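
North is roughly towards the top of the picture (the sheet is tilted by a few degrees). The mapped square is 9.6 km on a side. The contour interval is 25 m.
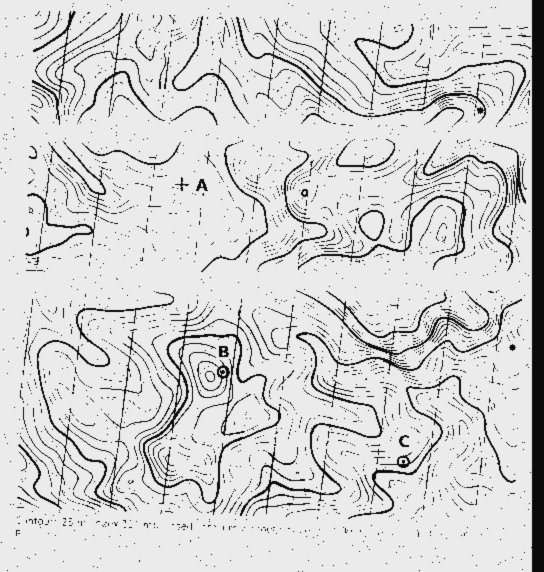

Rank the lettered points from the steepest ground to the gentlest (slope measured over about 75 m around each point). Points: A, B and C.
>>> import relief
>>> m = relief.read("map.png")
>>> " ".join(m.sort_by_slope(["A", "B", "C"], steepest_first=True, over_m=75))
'B C A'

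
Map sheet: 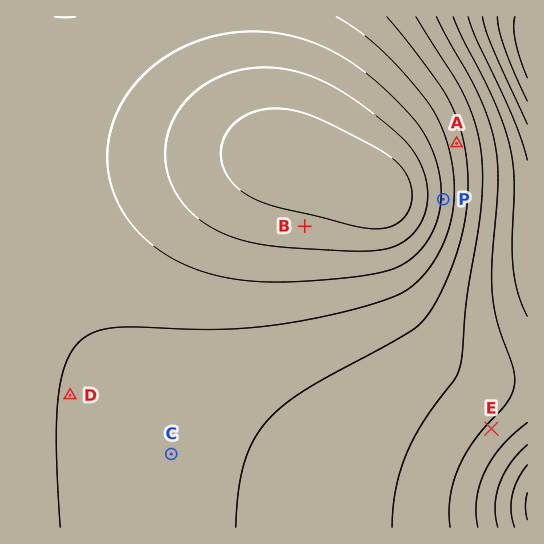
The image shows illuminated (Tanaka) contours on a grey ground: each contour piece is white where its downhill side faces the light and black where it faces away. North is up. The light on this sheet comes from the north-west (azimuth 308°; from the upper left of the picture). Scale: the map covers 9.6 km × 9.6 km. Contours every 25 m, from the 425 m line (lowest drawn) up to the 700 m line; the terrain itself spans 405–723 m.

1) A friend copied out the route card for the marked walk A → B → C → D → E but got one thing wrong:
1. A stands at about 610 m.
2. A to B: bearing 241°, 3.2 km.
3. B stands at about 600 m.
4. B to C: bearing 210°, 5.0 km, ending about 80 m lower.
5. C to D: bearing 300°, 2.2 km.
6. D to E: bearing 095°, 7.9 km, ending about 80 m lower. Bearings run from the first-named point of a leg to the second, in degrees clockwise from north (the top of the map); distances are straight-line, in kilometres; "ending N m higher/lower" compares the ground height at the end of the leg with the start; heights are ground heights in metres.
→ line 3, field height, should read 690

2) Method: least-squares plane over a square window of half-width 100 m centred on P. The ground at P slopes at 6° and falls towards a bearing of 94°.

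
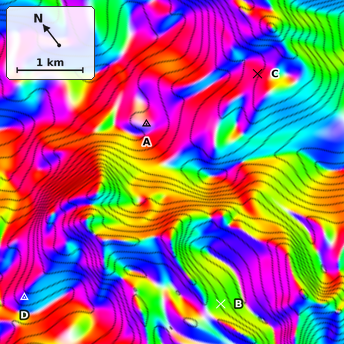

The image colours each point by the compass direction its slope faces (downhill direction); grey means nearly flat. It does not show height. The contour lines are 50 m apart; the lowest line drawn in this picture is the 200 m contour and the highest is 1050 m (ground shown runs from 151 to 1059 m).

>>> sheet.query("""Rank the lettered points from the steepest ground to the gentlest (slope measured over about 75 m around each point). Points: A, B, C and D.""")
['B', 'D', 'C', 'A']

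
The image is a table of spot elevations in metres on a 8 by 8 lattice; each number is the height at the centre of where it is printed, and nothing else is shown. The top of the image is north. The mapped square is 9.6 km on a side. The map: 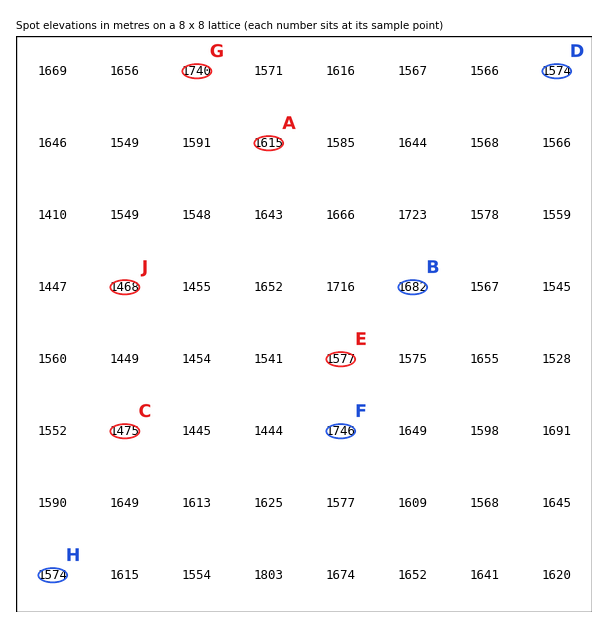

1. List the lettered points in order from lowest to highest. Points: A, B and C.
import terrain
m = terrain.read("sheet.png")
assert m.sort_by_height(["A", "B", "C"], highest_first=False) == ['C', 'A', 'B']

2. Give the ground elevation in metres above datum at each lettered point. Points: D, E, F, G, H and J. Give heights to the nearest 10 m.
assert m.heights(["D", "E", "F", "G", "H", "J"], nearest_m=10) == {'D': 1570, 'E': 1580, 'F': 1750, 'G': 1740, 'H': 1570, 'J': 1470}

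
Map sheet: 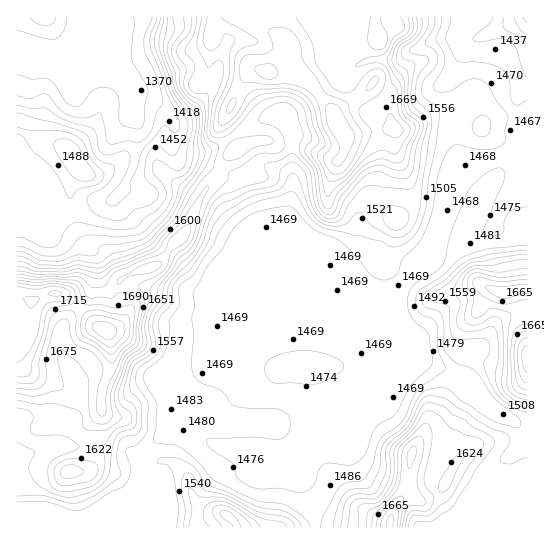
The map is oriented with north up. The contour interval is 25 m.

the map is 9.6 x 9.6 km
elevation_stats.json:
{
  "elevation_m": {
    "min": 1365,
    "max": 1790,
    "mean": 1535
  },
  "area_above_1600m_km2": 24.4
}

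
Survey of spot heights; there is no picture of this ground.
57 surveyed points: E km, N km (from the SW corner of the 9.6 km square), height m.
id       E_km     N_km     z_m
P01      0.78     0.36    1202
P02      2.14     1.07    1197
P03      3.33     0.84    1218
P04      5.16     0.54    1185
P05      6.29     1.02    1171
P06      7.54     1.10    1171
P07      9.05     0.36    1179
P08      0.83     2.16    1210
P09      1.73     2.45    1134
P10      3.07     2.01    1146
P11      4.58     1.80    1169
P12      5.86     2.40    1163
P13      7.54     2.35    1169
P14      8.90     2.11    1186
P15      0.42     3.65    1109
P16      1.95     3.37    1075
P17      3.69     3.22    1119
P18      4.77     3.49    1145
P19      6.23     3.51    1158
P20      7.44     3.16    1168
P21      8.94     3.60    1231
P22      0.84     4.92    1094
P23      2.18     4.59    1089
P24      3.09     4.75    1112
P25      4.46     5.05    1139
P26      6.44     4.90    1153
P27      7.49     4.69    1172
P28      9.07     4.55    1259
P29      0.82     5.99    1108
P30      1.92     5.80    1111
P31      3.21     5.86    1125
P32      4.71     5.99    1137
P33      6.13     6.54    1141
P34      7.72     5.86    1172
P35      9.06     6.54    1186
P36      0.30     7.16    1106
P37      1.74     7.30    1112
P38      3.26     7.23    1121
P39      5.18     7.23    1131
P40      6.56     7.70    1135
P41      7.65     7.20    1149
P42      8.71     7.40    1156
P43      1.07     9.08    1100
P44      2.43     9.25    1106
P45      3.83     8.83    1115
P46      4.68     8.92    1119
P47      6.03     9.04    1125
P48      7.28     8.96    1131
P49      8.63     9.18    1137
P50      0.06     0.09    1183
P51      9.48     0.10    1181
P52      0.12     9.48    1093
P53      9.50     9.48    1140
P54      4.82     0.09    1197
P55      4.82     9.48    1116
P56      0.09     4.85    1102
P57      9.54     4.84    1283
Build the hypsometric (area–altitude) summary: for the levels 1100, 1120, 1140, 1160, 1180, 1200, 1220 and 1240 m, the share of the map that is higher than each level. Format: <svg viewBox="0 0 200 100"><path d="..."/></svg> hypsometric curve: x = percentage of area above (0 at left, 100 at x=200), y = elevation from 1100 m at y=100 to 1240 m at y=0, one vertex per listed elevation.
<svg viewBox="0 0 200 100"><path d="M185 100l-38-14-40-15-32-14-40-14-15-14-8-15-6-14"/></svg>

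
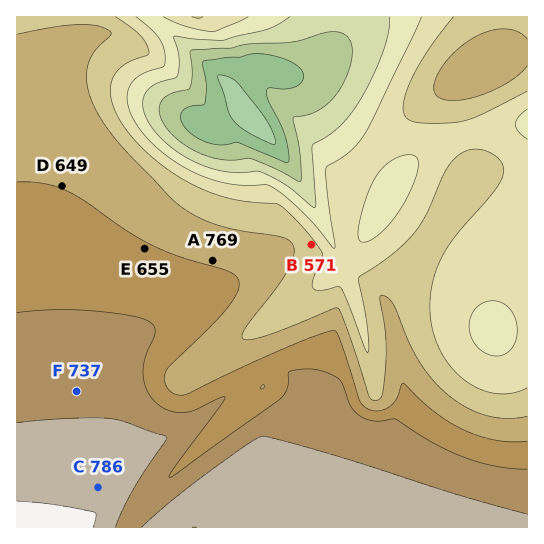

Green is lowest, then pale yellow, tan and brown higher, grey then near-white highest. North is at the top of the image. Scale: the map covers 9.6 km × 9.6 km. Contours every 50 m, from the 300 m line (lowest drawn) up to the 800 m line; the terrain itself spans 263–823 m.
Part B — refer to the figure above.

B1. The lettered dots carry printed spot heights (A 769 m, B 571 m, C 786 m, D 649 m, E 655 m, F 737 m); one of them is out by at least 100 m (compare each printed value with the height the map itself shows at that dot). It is A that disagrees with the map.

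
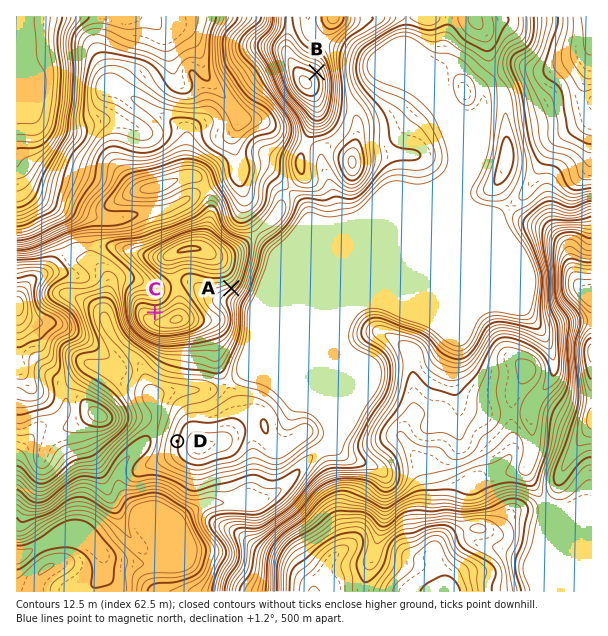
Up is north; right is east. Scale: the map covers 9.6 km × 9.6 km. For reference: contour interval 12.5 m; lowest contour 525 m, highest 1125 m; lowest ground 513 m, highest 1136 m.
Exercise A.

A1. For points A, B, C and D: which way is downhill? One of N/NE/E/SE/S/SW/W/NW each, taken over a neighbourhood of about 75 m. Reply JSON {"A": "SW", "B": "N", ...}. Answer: {"A": "SE", "B": "NE", "C": "N", "D": "W"}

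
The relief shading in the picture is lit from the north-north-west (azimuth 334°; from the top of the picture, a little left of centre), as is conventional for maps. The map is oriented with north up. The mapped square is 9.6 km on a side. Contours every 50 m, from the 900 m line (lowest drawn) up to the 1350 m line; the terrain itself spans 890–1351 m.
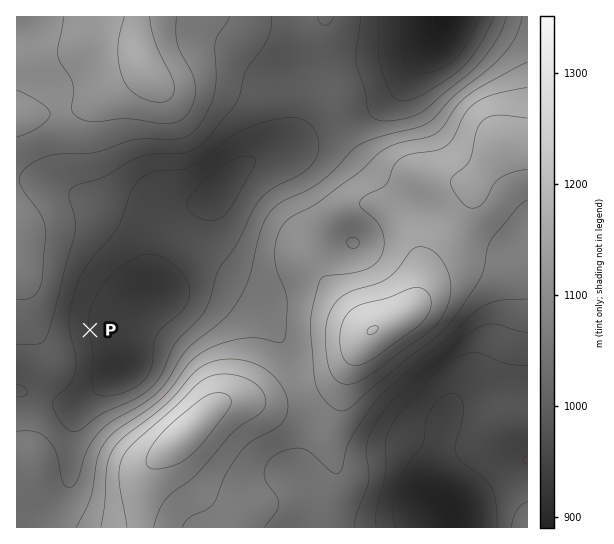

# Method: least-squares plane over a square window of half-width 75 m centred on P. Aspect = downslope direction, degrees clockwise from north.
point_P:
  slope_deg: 5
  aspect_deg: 82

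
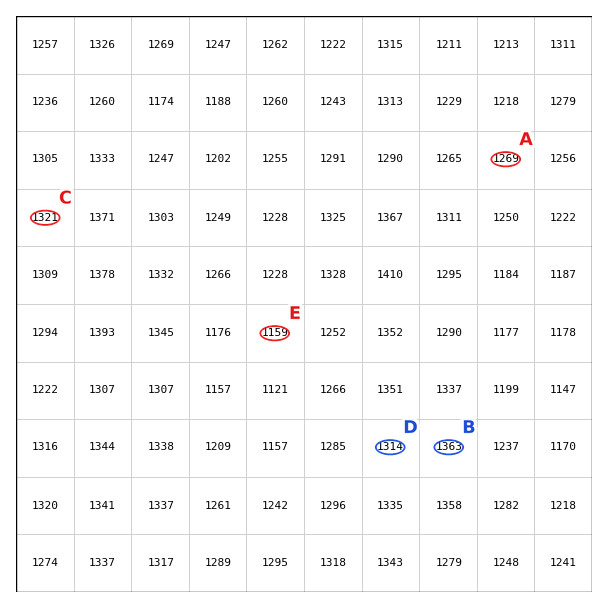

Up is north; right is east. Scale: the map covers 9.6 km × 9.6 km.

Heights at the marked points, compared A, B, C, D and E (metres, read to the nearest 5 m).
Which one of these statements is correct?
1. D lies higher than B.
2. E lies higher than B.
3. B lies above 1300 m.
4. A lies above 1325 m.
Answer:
3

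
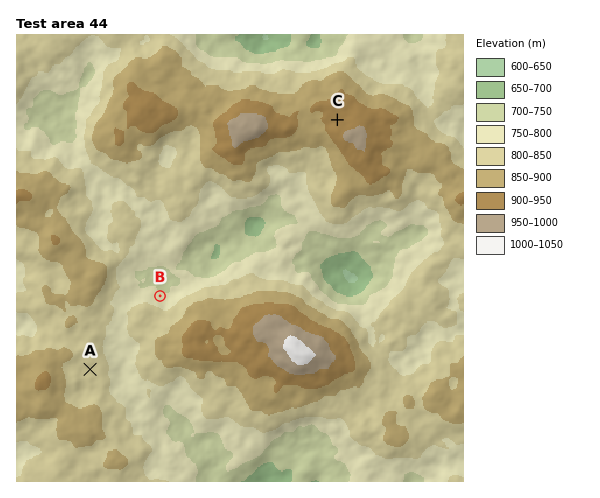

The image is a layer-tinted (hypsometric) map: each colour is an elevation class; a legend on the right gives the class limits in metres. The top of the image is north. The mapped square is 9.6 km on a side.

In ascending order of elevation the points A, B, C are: B A C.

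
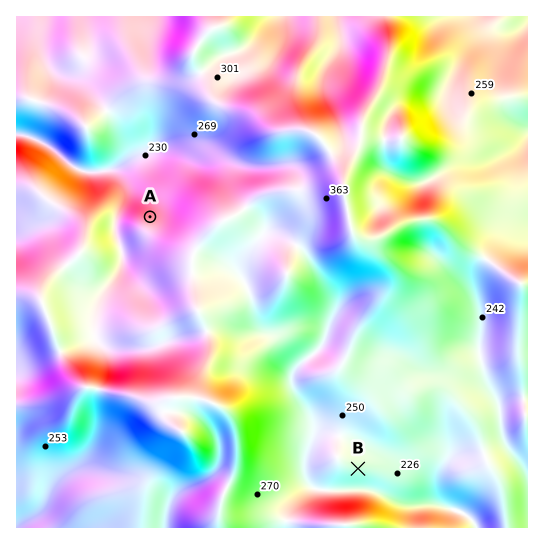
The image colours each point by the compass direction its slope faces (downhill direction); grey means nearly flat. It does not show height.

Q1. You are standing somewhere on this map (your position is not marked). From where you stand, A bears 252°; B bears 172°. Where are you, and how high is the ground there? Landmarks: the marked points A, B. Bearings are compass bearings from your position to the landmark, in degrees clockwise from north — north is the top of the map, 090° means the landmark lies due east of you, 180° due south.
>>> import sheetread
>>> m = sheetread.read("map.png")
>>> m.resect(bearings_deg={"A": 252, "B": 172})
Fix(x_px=315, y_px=163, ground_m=355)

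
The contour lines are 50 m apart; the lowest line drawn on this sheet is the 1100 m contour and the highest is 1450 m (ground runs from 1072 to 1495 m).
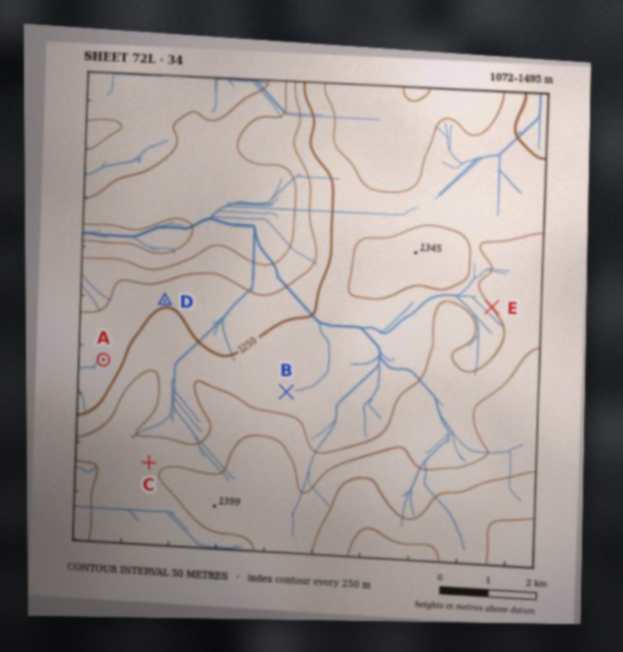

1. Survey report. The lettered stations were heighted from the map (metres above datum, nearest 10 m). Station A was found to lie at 1220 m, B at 1280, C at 1330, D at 1240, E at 1300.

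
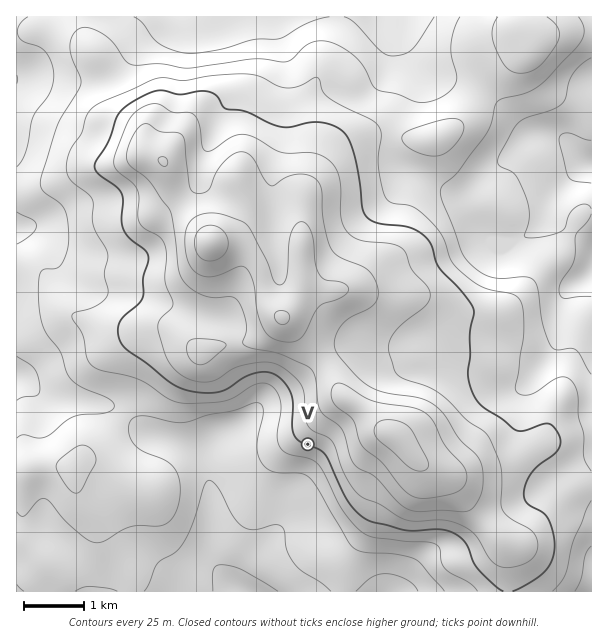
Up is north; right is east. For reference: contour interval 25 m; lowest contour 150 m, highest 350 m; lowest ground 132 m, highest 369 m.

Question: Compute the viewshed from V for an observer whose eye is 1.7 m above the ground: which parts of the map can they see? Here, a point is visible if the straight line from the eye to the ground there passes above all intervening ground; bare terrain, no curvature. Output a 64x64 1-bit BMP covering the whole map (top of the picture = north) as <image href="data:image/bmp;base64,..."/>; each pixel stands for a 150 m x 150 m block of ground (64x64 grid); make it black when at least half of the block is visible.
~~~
<image width="64" height="64" href="data:image/bmp;base64,Qk0+AgAAAAAAAD4AAAAoAAAAQAAAAEAAAAABAAEAAAAAAAACAAATCwAAEwsAAAIAAAAAAAAA////AAAAAAAOB/8B+AAAAA4P/gP4AAAAHD/+H/gAAAA4f/5/+AAAACB////8AAAAAH////wAAAAAcP///AAAAADA///4AAAAAMD///gAAAABgf//+AAAAAHD///4AAAAA8////gAAAAD////+AAAAAP////4AAAAA/////gAAAAB///n/AAAAAH//gH+AAAAAf/8AB4AAAAB//gADAAAAAH/+AAIAAAAAf/4AAAAAAAB+HwAAAAAAAHwPgAAAAAAAOAeAAAAAAAA4A4AAAAAAAAADgAAAAAAAAAGAAAAAAAAAAAAAAAAAAAAAAAAAAAAAAAAAAAAAAAAAAAAAAAAAAAAAAAAAAAAAAAAAAAAAAAAAAAAAAAAAAAAAAAAAAAAAAAAAAAAAAAAAAAAAAAAAAAAAAAAAAAAAAAAAAAAAAAAAAAAAAAAAAAAAAAAAAAAAAAAAAAAAAAAAAAAAAAAAAAAAAAAAAAAAAAAAAAAAAAAAAAAAAAAAAAAAAAAAAAAAAAAAAAAAAAAAAAAAAAAAAAAAAAAAAAAAAAAAAAAAAAAAAAAAAAAAAAAAAAAAAAAAAAAAAAAAAAAAAAAAAAAAAAAAAAAAAAAAAAAAAAAAAAAAAAAAAAAAAAAAAAAAAAAAAAAAAAAAAAAAAAAAAAAAAAAAAAAAAAAAAAAAAAAAAAAAAAAAAAAAA=="/>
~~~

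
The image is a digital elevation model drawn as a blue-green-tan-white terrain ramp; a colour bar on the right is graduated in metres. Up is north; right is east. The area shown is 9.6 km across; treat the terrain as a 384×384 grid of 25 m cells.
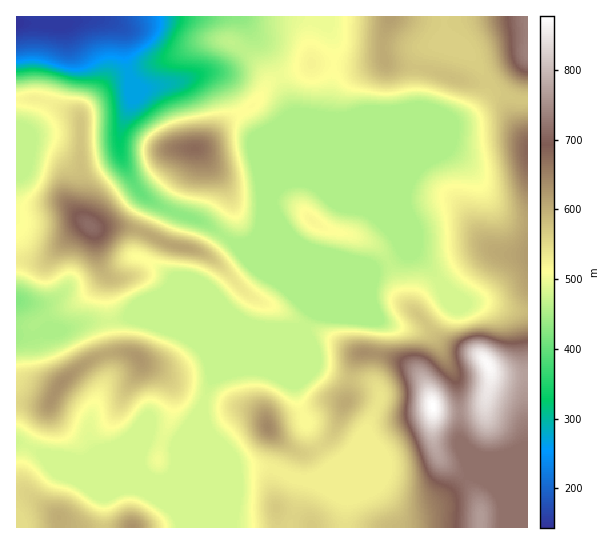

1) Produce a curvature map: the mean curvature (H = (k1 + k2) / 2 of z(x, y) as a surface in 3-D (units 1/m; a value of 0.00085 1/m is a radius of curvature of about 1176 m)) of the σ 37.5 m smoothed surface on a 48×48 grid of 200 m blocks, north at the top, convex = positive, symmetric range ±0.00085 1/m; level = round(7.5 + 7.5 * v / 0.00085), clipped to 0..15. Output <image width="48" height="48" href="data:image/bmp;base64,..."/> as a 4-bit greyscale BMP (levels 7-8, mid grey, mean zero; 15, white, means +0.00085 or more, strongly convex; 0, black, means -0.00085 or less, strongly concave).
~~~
<image width="48" height="48" href="data:image/bmp;base64,Qk32BAAAAAAAAHYAAAAoAAAAMAAAADAAAAABAAQAAAAAAIAEAAATCwAAEwsAABAAAAAAAAAAAAAAABEREQAiIiIAMzMzAERERABVVVUAZmZmAHd3dwCIiIgAmZmZAKqqqgC7u7sAzMzMAN3d3QDu7u4A////AHV6mbub/9p2d3dmaZZ5mHiaqXZ4dp2Ed2acy6dI3IRHd3dme7iJmHd4h3eHZq6Vd3mrymEUlhV3d3dli7iIdmZmZniHVZ2Gd5qXhSZ1NHd4d3h0ipd2Z3d2VmiHVphXd7pyNXd3d3Z3d3h1mXZmd3d3ZVaZeHZ3d7lFd3d3d3pnd3dlh1VnV3d3dDWtyHd3d5ZXdnd3d5xnd3dVZVerhWd3dCXPtHd3d3VFaIZnd2pXd3ZGiJuqqWZ3UybtVFRlV0V4l2iGV2l2d2Vnv+lEi5R2ZEjrMUu5dUiqlleqVWild1h3z9UjWrZFeHntUWzJdXrdhUWMk0aYRmmIv7ZVSMlUWKv/kn24ZInehUR8tCWJZHu5vrZpmc2VI3v/gY63dWadplRax0erhGqpu4RJy7ylEDr/YH7IZXaN6mRHu4irlUVnhiRDeZhjEmz8MEvZdKmr7qYzjLmZlXZURHd1FZhSJ8/nADr7hpdnnvx2jMqplHd3d3d3JayonP/UBK/7hmQzSM/u79uoVXh3d3d3Js//3cyBLP/4d3ZkM1eszJZDV3h3h3d2Wt7rhlQ0fP+VaYh3VEM0QxJXd3d3d3d3q5ZBAAOKdGhCV5mHdlVUNXd3d3d1RWiXQhEkBHvYMBRFVWd4mXZ3R3eIh3c3vNxWd3d2S+6lJCNGZURVaZiHQld4d3KM3LNniHh0rLqEZkRGiTaGI4q8qFV3dybepiZ3d4d0mYh1ZmZninnaMWvN7shFMEz5E3eHeHh2aHh2Z3iIiKrLU3uVaGMhJu+gZ3h4d3d1eGdmeJqZiJeclouSABas7/sVd4d3dkRGl2VniJqpiGV7t4y2E6///4I3d3dzNYq7pXdneKqYiGVYqc7ajf+5hAJnZ3Y6zMy5V3dXeKqXeGVFnO3N3tgxACerR3Oty6qUZ3Vneal2aHZWvcq7hjAAE2nKN1jMpTRXd3WIiZhlaYic65m5MAA1ZnrKN2rLVHd3eGeYiYZVenZ8x2m4ICeaqIm5J2aGV3d3d3eamXZVe1NalXumAnmruqu3J3dnd3d3d3WamHZVjHRal7phBbqImrylN3d3d4eIiHdYh3ZWnHVpmeowCO2pqruCV4d3d4eIeHd1V2ZXrHVoevkwG//t3cphd3h3d3eHh4h3ZXZorHZWWvkgO+/t3tpRZ3iHd3d4eIeHdXd4vGVWa/pAN4q6q7p1NXd3d3d3h4d3dWZ4q1Z4jPxiI1eIh5mal1d3dmd3d3d3Y0V5l6qarv10IkZ3Z4mbyXVVZnUzM0VCJFaJdO/tzOuFNTREV4h5unZ4h4h3h1NGeZmXVL7tlniWVlQiJGZXqoeJh4mZuoibzbl1V2mXQjaYV4dkMjM2mYial3iay6q8uYdVnUZTIleZerupZDRomHial2eKyoiId3ZWz1ZmVXiYeaq7qZqpdmeZh2aKp2Z3d3VHzXd3ZniHVWeavN24ZmeJhmV6p2Z3d2VGqmZVVmZlQzR5qqqXd3iIdmZ6qHd3d2ZomWZmZmZmd2VVVEVVeIiHdmZpuph3d3eJmg=="/>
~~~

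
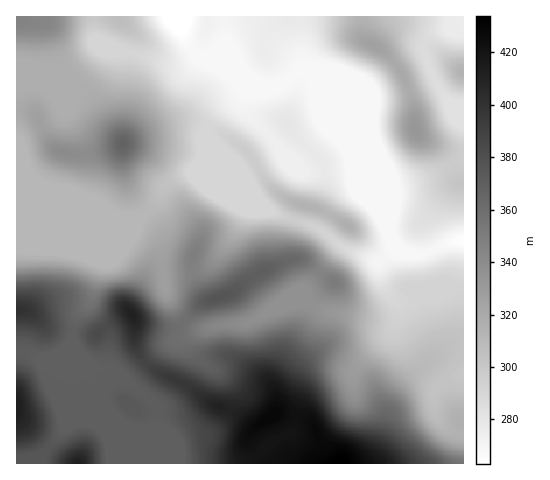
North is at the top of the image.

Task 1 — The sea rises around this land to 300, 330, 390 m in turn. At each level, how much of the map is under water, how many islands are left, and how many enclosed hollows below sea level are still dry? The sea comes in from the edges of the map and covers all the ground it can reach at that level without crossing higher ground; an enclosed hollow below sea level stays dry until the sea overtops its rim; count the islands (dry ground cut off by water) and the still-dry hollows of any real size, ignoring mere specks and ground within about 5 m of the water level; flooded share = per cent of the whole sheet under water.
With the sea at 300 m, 32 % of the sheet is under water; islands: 1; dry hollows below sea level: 0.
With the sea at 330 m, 59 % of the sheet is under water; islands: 1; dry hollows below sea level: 0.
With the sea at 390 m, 91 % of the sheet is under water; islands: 1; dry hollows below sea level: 0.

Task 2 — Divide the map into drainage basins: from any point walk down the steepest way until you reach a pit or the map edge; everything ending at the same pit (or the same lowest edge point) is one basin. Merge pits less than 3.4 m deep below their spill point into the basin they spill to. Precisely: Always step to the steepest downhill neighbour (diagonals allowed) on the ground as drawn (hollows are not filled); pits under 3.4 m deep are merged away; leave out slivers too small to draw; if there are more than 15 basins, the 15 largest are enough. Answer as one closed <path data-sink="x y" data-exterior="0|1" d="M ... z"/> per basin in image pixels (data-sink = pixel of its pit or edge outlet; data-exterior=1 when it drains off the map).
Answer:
<path data-sink="187 17" data-exterior="1" d="M362 16l-346 1 1 447 447-1 0-117-12 0-12 5 11-10 6-11 0-29-3-10-10-12-1-10-19-41 0-8 5-7 13-17 17-14-15-28-27-20-2-4-1-26-7-21-15-24-11-10-17-10z"/><path data-sink="463 104" data-exterior="1" d="M406 32l-8 0-7 4-13 11 14 12 15 24 7 21 1 26 5 7 8 5 26 10 9 2 1-81-27-23z"/><path data-sink="463 17" data-exterior="1" d="M463 16l-100 0-1 19 5 7 12 4 19-14 12 2 27 16 26 22z"/><path data-sink="463 241" data-exterior="1" d="M463 183l-4 0-8 5-27 32 0 8 19 41 1 10 10 12 3 10 0 29-6 11-10 10 11-5 12-2z"/>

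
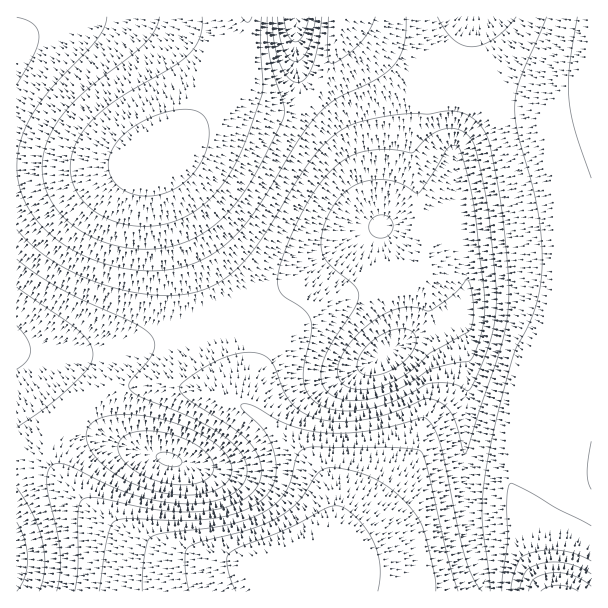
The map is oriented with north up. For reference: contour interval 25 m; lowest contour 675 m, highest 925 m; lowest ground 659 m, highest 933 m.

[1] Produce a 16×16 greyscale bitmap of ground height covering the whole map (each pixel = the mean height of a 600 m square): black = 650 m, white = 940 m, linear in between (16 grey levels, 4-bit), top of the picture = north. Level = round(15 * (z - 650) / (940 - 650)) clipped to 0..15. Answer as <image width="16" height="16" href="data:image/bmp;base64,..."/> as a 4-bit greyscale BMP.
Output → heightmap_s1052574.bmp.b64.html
<image width="16" height="16" href="data:image/bmp;base64,Qk32AAAAAAAAAHYAAAAoAAAAEAAAABAAAAABAAQAAAAAAIAAAAATCwAAEwsAABAAAAAAAAAAAAAAABEREQAiIiIAMzMzAERERABVVVUAZmZmAHd3dwCIiIgAmZmZAKqqqgC7u7sAzMzMAN3d3QDu7u4A////ADaJq83cuonNNomavMy6iapGZlV6u7l5mVVCI2iqqXmZRDM1eIeIeJk0VWd2Q0ZomTNFZnZCE0eJNFVmZlMiNolWZ3ZlRDM2iGiZmHVDMzaIiau6hkMzNomavMuXVERHiYq8y6h2VVeJiavLuYd3d4l4mru4iId3iWeJq7aJh2eJ"/>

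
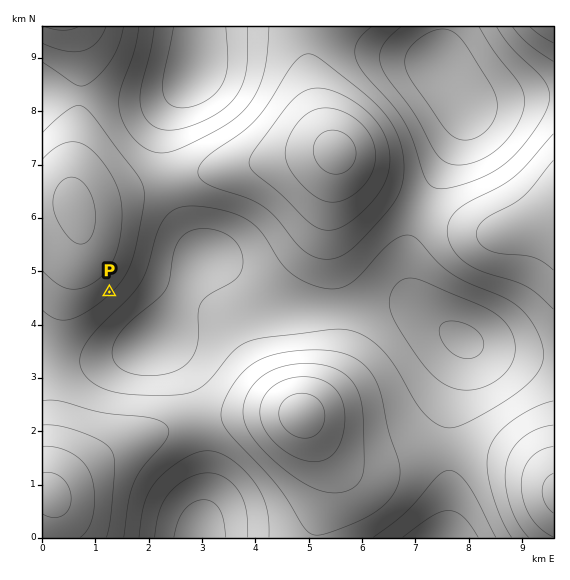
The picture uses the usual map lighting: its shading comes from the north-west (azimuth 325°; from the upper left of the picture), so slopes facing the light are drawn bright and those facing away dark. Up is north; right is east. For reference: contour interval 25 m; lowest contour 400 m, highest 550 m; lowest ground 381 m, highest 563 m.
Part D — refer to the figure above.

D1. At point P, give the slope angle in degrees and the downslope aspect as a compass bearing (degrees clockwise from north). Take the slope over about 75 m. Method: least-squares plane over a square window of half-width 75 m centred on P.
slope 5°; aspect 136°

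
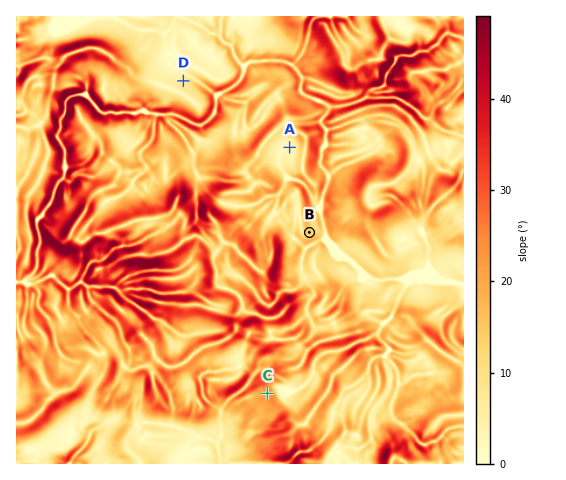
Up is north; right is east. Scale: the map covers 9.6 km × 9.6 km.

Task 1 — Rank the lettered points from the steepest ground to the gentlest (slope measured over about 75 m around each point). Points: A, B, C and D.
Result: C B D A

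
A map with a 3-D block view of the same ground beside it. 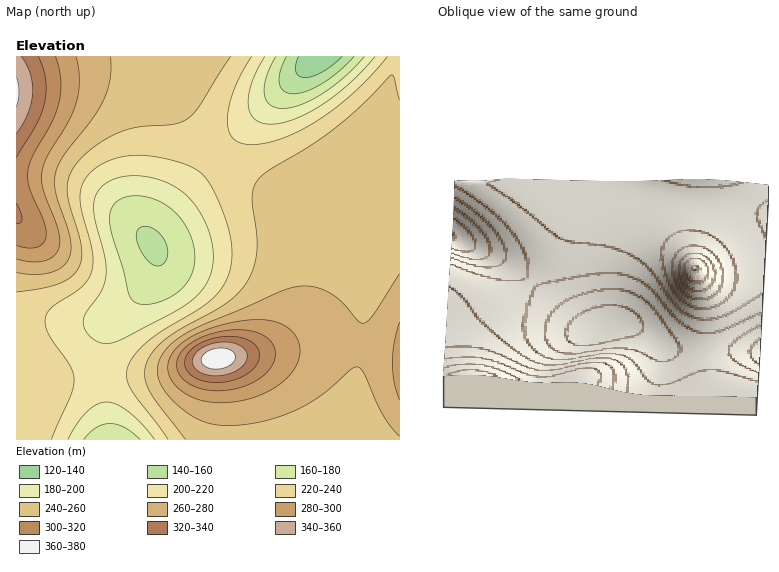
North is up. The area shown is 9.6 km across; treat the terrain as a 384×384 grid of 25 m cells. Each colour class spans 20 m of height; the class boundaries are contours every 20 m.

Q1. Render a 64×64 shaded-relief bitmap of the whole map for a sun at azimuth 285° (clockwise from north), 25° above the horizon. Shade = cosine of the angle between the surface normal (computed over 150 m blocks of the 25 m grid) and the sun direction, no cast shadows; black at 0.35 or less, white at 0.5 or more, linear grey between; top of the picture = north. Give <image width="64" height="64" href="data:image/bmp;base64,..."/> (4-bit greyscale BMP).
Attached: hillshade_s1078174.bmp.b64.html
<image width="64" height="64" href="data:image/bmp;base64,Qk12CAAAAAAAAHYAAAAoAAAAQAAAAEAAAAABAAQAAAAAAAAIAAATCwAAEwsAABAAAAAAAAAAAAAAABEREQAiIiIAMzMzAERERABVVVUAZmZmAHd3dwCIiIgAmZmZAKqqqgC7u7sAzMzMAN3d3QDu7u4A////AHZlVDMiIzRWeImru7u6mYh3d3d3d3d3d3d3d3d3iIiId2VUMzIzRFZ4mau7u6qZiHd3d3d3d3d3d3d3d3eIiJl3ZlRDMzNEVniZqru6qZiHd3d3dmZmd3d3d3d3d4iJmXdmVUQzNEVWeJmqu7qpmId3d2ZmZmZmZnd3d3d4iImZd2ZlRERERWZ4maq7qqmYh3dmZmZmZmZmZnd3d3iImZp3dmVURERVZ3iaqruqqYh3dmZmZmZmZmZmZ3d3eIiZqnd2ZVVERVZniJqru6qpmHdmZlVVVVZmZmZmd3d4iZqqd3ZmVVVVVmeJmqu7uqmYd2ZVVVVVVVZmZmZnd3iJmqt3dmZlVVVmd4mqu7u7qph3ZURERERVVVZmZmZ3eImau3d3ZmVVVmZ4iaq7zMy7qYdUQzMzNERVVWZmZnd4iZq7d3dmZlVmZ3iZq7zM3cy6l1QyIiIzREVVVmZmd3iJqrt3d2ZmZmZneJqrzN3u7tyoZDERESM0RFVWZmZ3eImqvHd2ZmZmZneImqvN3u///tqFMRARIjNEVVVmZmd4iau8d3ZmZmZmd4iaq83e/////adTEREiM0RVVWZmZ3eJq8x3ZmZmZmZ3iJqrzd7/////ynUyIiM0RFVWZmZnd4mrzHZmZmZmZneImavM3v/////rl1RDNERVVVZmZmd3iarMZmZmZmZmd3iJqrzd7////+25dmVVVVVWZmZmd3eJmrxmZmZmZmZneImau83e////7cqYd2ZmZmZmZmZ3d4iavGZmZmVmZmZ3iJmrvN3u//7ty6mId3ZmZmZmZ3d3iJq8ZmZlVVVmZmd4iZqrzN3u7t3LupmId3d3Zmd3d3eImrtmZlVVVVVmZneImaq8zd3d3cy6qZiHd3d3d3d3d4iaq2ZmVVVVVVVmZ3eJmqu8zd3czLuqmYiHd3d3d3d3eImrZmZVVVVVVVVmZ3iZqrvMzMzMu6qZiIh3d3d3d3d4iapmZVVVVEREVVZmd4maq7zMzMy7qpmYiId3d3d3d3iJmmZmVVREREREVVZniJqru8zMy7uqqZiIh3d3d3d3eIiaZmZVVEQzM0RFVWd4maq7zMzLu6qpmYiId3d3d3d3iJlmZlVEMzMzM0RVZniJqru8zLu7qqmZiIh3d3d3d3eImXZmVUQzIiIzNEVmeImqu7u7u7uqqZmIiId3d3d3d4iJd2ZUQzIiIiM0RVZ3iZqru7u7u6qpmYiIh3d3d3d3eIh3ZVQzIhESIzRFVneJmqu7u7u6qpmZiIiHd3d3d3d4iHdlVDIhEREiNEVmeImaq7u7u7qqmZmIiId3d3d3d3eId2VDMhERESI0RWZ4iZqru7u7uqqZmIiIh3d3d3d3d4h3ZUMhEQARIjRVZ3iJmqq7u7uqqpmYiIiHd3d3d3d3eHdlQyEQABEjNFVneImaqru7uqqpmZiIiId3d3d3d3d3dlQyIQAAESM0Vmd4iZqqqrqqqqmZiIiIh3d3d3d3d3dmVDIRAAESI0RWZ3iJmqqqqqqqmZmIiIiHd3d3d3d3d2ZUMhEAERIzRVZneImZqqqqqqqZmYiIiId3d3d3d3d3VUMiERERIjRFVnd4iZmqqqqqqZmYiIiIh3d3d3d3d3dVQyIRERIjNEVmd3iJmZqqqqqZmZiIiIiHd3d3d3d3d1QzIhEREiM0VWZ3eIiZmZqqmZmZmIiIiId3d3d3d3d3RDIiEREiM0RVZnd4iJmZmZmZmZmYiIiIh3d3d3d3d3dDMiIRIiMzRFVmd3iIiZmZmZmZmZiIiIiId3d3d3d3dzMyIiIiIzRFVWZ3d4iIiZmZmZmZmIiIiIiHd3d3d3d3MyIiIiIzNEVVZnd3iIiIiJmZmZmZiIiIiIh3d3d3d3czIiIiIzNERVZmZ3d4iIiIiIiZmZmZiIiIiIh3d3d3dzIiIiIjM0RVVmZnd3d4iIiIiIiZmZmZiIiIiId3d3d3IiIiIjM0RFVWZmd3d3d3d3iIiImZmZmZiIiIiHd3d3ciIiIiMzREVVZmZ3d3d3d3d3eIiJmZmZmZiIiIiHd3dyIiIiIzNERVVmZnd3d3d3d3d3iImZmZmZmZiIiIh3d3IiIiIjM0RFVWZmd3d3d3ZmZnd4iJmaqqqZmYiIiId3ciIiIiMzRFVWZmZ3d3d2ZmZmZneImZqqqqqZmYiIiHdyISIiIzNEVVZmZnd3d3ZmZmVmZ3iJmqq7qqqZmIiIh3IhEiIjM0RVVmZnd3d3ZmZlVVVWZ4iaq7u7uqqZmIiIgiESIiM0RFVWZmd3d3dmZlVVVVVmeJmru8u7uqmZiIiCIRIiIzREVVZmZ3d3d2ZmVVRERFZniau8zMy7qpmYh3IiIiIjNERVVmZnd3d3ZmZVRERERVZ4mrzMzMy7qpmHYiIiIjM0RFVWZmd3d3d2ZlVEQzM0RWeavM3d3Mu6qZZSIiIiMzREVWZmZ3d3d3ZmVUQzMzM0Vomrzd3d3MuqlkIiIiIzNEVVZmZ3d3d3d2ZlRDMiIjNFeJvN3u7dzLqWMyIiIzNERVVmZnd3d3d3ZmVUMyIhIjRXirze7u7cy6YzMzMzM0RFVWZmd3d3d3d2ZVRDIhERI0V5rN7v/u3ct0MzMzM0RFVWZmZ3d3d3d3ZmVUMiEQESNGebze///t3IZDMzM0REVVZmZnd3d3d3d2ZVQzIRAAEjRom87v//7cqERDM0REVVVmZnd3d3d3d3ZmVUMhEAABI1aKze///+3K"/>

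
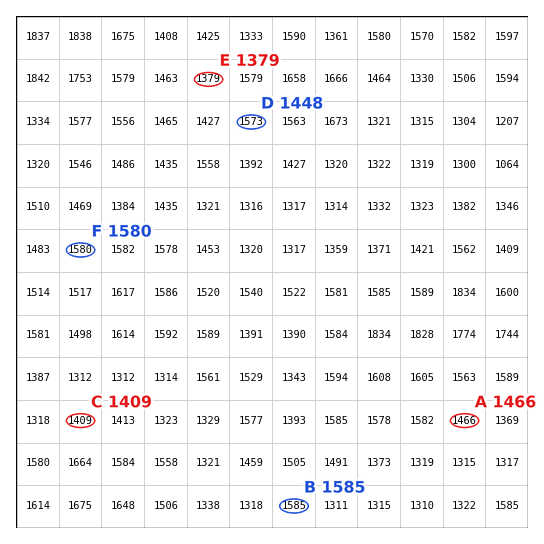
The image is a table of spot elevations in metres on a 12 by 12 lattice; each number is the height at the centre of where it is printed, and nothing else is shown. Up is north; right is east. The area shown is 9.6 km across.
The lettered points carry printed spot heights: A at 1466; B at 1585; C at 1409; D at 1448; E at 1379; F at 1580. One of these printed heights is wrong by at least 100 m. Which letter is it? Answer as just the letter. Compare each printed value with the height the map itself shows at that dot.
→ D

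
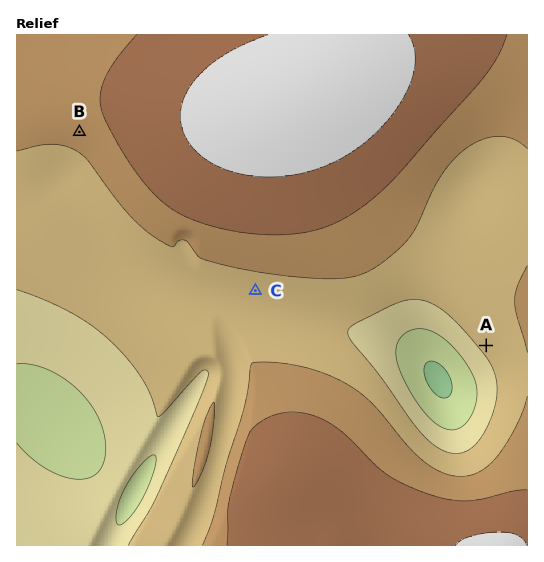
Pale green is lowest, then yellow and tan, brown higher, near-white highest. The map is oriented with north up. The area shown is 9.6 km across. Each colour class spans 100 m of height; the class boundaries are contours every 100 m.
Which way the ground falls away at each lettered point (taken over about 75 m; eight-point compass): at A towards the SW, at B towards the SW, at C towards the S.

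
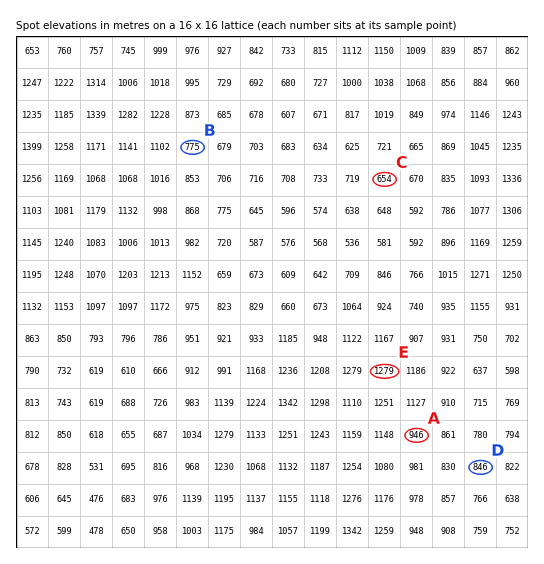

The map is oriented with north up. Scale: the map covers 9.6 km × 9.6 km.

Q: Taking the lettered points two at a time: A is above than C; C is below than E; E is above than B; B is below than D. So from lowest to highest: C B D A E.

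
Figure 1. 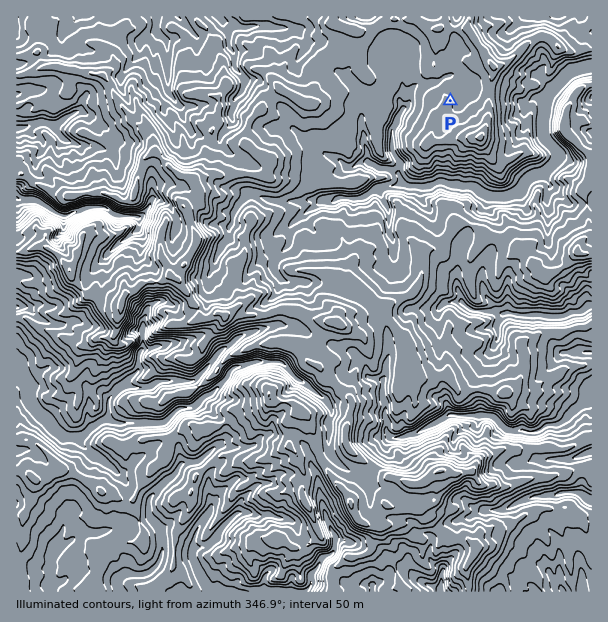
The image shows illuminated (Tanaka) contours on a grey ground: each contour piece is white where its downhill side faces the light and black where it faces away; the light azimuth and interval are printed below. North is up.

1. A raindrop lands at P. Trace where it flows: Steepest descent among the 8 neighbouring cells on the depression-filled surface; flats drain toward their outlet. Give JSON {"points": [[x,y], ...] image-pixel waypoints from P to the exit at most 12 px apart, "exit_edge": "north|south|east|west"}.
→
{"points": [[450, 101], [461, 95], [456, 83], [444, 77], [432, 83], [420, 84], [410, 93], [407, 105], [398, 117], [393, 129], [392, 141], [393, 153], [401, 165], [401, 177], [408, 186], [420, 186], [432, 185], [444, 183], [456, 185], [468, 186], [480, 192], [492, 197], [504, 197], [516, 194], [525, 183], [536, 176], [548, 170], [558, 158], [552, 146], [543, 134], [543, 122], [545, 110], [546, 98], [557, 86], [569, 74], [581, 68], [591, 66]], "exit_edge": "east"}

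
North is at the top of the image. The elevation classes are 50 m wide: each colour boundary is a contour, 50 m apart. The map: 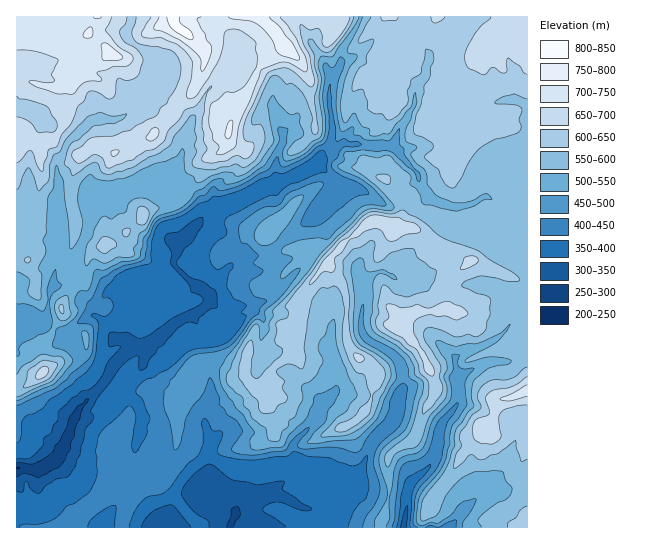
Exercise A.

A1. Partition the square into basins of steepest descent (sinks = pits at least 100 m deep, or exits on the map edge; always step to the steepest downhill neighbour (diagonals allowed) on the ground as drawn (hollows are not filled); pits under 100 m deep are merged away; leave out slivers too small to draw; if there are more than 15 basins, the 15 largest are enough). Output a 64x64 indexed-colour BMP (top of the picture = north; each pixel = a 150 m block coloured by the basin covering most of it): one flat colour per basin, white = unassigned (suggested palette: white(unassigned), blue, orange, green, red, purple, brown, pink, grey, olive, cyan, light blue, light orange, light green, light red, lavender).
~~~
<image width="64" height="64" href="data:image/bmp;base64,Qk12CAAAAAAAAHYAAAAoAAAAQAAAAEAAAAABAAQAAAAAAAAIAAATCwAAEwsAABAAAAAAAAAA////ALR3HwAOf/8ALKAsACgn1gC9Z5QAS1aMAMJ34wB/f38AIr28AM++FwDox64AeLv/AIrfmACWmP8A1bDFABERERERERIiIiIiIiIiIiIiIiIiIiIiMzMzMzMzMzMxERERERERESIiIiIiIiIiIiIiIiIiIiIzMzMzMzMzMzMRERERERERIiIiIiIiIiIiIiIiIiIiIjMzMzMzMzMzMxERERERERESIiIiIiIiIiIiIiIiIiIiMzMzMzMzMzMzEREREREREREiIiIiIiIiIiIiIiIiIiIjMzMzMzMzMzMRERERERERERIiIiIiIiIiIiIiIiIiIiMzMzMzMzMzMxERERERERERERIiIiIiIiIiIiIiIiIiIzMzMzMzMzMzEREREREREREREiIiIiIiIiIiIiIiIiIjMzMzMzMzMzMRERERERERERESIiIiIiIiIiIiIiIiIiMzMzMzMzMzMxEREREREREREREiIiIiIiIiIiIiIiIiIzMzMzMzMzMzERERERERERERESIiIiIiIiIiIiIiIiIREzMzMzMzMzMRERERERERERERIiIiIiIiIiIiIiIiIRERMzMzMzMzMxEREREREREREREiIiIiIiIiIiIiIiIREREzMzMzMzMzERERERERERERESIiIiIiIiIiIiIiIRERERMzMzMzMzMRERERERERERERIiIiIiIiIiIiIiIiEREREzMzMzMzMxEREREREREREREiIiIiIiIiIiIiIiIRERERMzMzMzMzERERERERERERERIiIiIiIiIiIiIiIhEREREzMzMzMzMRERERERERERERESIiIiIRIiIiIiIiIRERETMzMzMzMxERERERERERERERIiIiIREiIiIiIiIhERERMzMzMzMzEREREREREREREREiIiIRESIiIiIiIiEREREzMzMzMzMRERERERERERERERIiEREREiIiIiIiEREREzMzMzMzMxEREREREREREREREREREREREiIiIiERERETMzMzMzMzERERERERERERERERERERERESIiIiERERETMzMzMzMzMRERERERERERERERERERERERIiIiERERETMzMzMzMzMxEREREREREREREREREREREREiIiIRERERMzMzMzMzMzERERERERERERERERERERERESIiIhEREREzMzMzMzMzMREREREREREREREREREREREREiIiERERETMzMzMzMzMxERERERERERERERERERERERESIiIREREREREzMzMzMzERERERERERERERERERERERERIiIhERERERETMzMzMzMREREREREREREREREREREREREiIiERERERERMzMzMzMxERERERERERERERERERERERERIiIRERERERETMzMzMzERERERERERERERERERERERERESIRERERERERMzMzMxERERERERERERERERERERERERERIRERERERERERMzERERERERERERERERERERERERERERERERERERERERERERERERERERERERERERERERERERERERERERERERERERERERERERERERERERERERERERERERERERERERERERERERERERERERERERERERERERERERERERERERERERERERERERERERERERERERERERERERERERERERERERERERERERERERERERERERERERERERERERERERERERERERERERERERERERERERERERERERERERERERERERERERERERERERERERERERERERERERERERERERERERERERERERERERERERERERERERERERERERERERERERERERERERERERERERERERERERERERERERERERERERERERERERERERERERERERERERERERERERERERERERERERERERERERERERERERERERERERERERERERERERERERERERERERERERERERERERERERERERERERERERERERERERERERERERERERERERERERERERERERERERERERERERERERERERERERERERERERERERERERERERERERERERERERERERERERERERERERERERERERERERERERERERERERERERERERERERERERERERERERERERERERERERERERERERERERERERERERERERERERERERERERERERERERERERERERERERERERERERERERERERERERERERERERERERERERERERERERERERERERERERERERERERERERERERERERERERERERERERERERERERERERERERERERERERERERERERERERERERERERERERERERERERERERERERERERERERERERERERERERERERERERERERERERERERERERERERERERERERERERERERERERERERERERERERERERERERERERERERERERERERERERERERERERERERERERERERERERERERERERERERERERERERERERERERERERERERERERERERERERERERERERERERERERERERERERERERERERERERERERERERERERERERERERERERERERERERERERERERERERERERERERERERERERERERERERERERERERERERERERERERERERERERERERERERERERERERERERERERERERERERERERERERERERERERERERERERERERERERERERERERERERERERERERERERERERERERERERERERERERERERER"/>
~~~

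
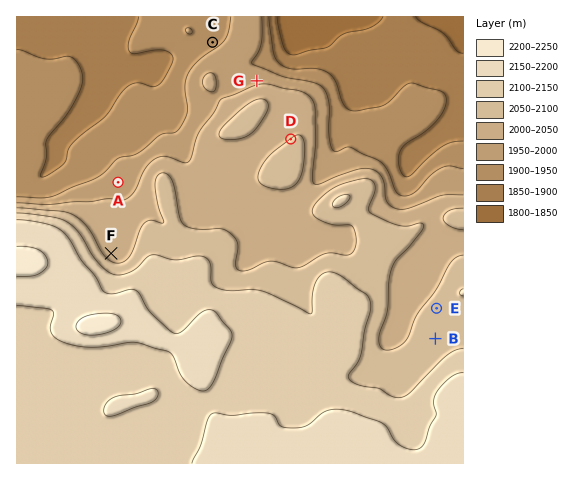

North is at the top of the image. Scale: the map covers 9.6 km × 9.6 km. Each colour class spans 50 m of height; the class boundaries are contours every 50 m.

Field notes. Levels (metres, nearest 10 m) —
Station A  1980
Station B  2070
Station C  1940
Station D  2050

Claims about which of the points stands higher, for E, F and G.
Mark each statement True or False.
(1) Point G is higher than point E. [False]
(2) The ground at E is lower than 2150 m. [True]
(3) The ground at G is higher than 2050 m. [False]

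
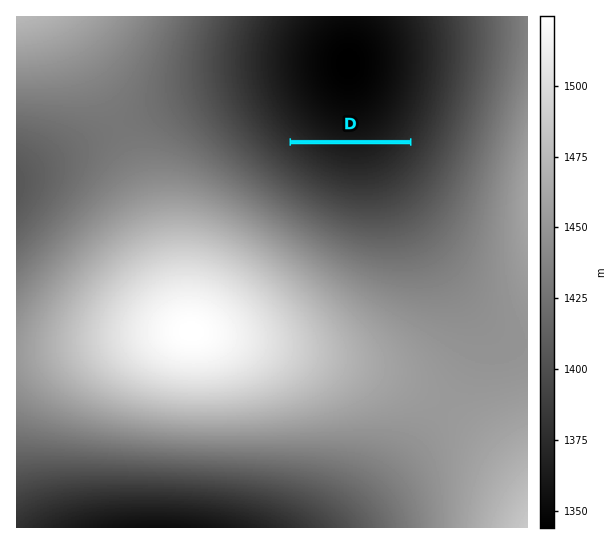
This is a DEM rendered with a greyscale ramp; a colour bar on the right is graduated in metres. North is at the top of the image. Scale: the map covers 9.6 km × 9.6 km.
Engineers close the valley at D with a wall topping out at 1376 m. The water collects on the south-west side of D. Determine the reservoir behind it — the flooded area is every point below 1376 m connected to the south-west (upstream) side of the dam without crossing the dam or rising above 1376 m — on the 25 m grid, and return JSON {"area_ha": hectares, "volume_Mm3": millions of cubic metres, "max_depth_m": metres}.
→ {"area_ha": 80.4, "volume_Mm3": 4.68, "max_depth_m": 14}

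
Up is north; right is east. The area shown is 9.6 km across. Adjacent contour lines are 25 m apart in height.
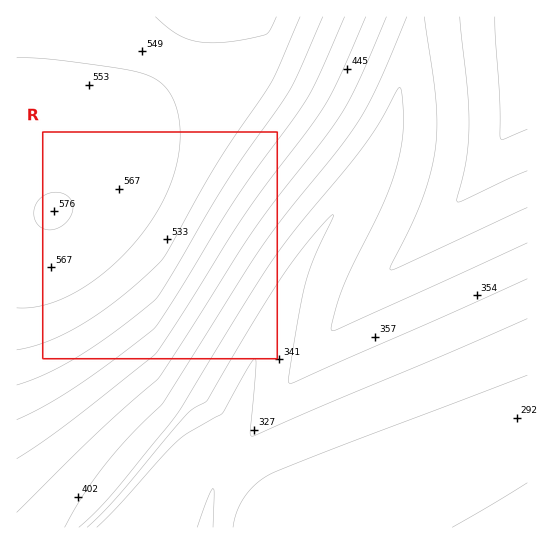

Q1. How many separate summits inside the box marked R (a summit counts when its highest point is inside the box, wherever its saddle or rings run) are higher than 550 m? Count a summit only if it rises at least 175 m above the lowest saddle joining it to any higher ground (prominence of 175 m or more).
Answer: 1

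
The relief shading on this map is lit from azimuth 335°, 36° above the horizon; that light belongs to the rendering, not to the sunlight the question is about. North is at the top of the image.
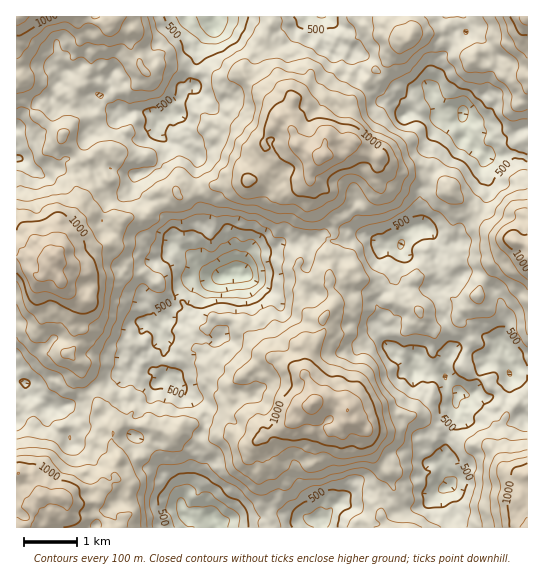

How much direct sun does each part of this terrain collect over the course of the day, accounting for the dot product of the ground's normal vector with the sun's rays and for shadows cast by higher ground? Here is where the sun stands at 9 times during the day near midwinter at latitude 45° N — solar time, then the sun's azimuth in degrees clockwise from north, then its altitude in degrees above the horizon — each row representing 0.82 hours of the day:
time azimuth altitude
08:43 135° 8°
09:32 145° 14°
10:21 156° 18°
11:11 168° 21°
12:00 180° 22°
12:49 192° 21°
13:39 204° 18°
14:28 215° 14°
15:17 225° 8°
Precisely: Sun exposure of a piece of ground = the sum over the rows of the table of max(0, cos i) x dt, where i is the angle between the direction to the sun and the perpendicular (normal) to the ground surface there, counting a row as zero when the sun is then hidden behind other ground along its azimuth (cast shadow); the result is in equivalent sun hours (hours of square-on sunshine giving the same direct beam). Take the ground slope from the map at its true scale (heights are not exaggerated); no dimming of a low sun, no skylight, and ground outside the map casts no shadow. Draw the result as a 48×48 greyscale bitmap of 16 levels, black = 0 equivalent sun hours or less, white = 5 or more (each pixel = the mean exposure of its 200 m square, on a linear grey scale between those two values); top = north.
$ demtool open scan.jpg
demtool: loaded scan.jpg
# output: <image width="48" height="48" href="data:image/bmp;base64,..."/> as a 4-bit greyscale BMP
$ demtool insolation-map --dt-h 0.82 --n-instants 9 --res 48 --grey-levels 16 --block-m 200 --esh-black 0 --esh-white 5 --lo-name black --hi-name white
<image width="48" height="48" href="data:image/bmp;base64,Qk32BAAAAAAAAHYAAAAoAAAAMAAAADAAAAABAAQAAAAAAIAEAAATCwAAEwsAABAAAAAAAAAAAAAAABEREQAiIiIAMzMzAERERABVVVUAZmZmAHd3dwCIiIgAmZmZAKqqqgC7u7sAzMzMAN3d3QDu7u4A////ACeLy5gjd2VCRmdWZlUzNERVUQABIlZ3ZHiYmHZCNUQ1ebzJmHirliA1RTEBNGd3dUWZlkaFZGaHvN3MuqzcuWVlR4YgEkRnZkMiEkV5eIqrjMvM3Ly97LlmeGZzAjRURJUQAAJHQ2asu83tzMrP/+p4uWRnZWaHaCEQABEkNGm9zKm8m6q87v/9ZWdFeGVUIQAAABIkNYu8u6d5uZq5nf/9dGaHeJYwAAAAABNCIme6mZp3u73s79zty4Z6h4cwAAAAESNGRHmJhHdTV87uzMzLqHZ2YwEAABAAM0NEd2Q0dkQkMmq6lJyFRGuUIQARADEAEjYhMhEABERTEEWduGVDRFZUIkMjMzEzRERCIQAAAWVBAUNnmFNDRBAlMyMzNjN6u3MzMxAAJmZUNCEREyEiEQAkM1VzE0eZnNcyIzETZ2WahlViAAASIRAROalTAovMy6l1RFd3ZkQ1d4dUEAADQyE0aYIjRKvM6lZ2ZXd4dFIhWWIAAAABIVVoY0VFaLyFVnh3aFRGZSMkQiJDUhACJGd4ZHp0esukNpqoUkREVDJUEBMzZ3UzaJuqunZ3q3esqYmYQzVUR3d0EBAARlVTRXqXmpm8iIqrq8uYl3VFMncxEgAkZ3iHVkeFV5vKh6y6zMuHl4mEIQAAAAJRFHZ3iXVWZYqIqYzf6lZ3d4qDEAAAACZBEjNYQ0ETQ3hop5vttkZ4qqlCAAAAAVZFhmmnU0ZVQhN6q8mJR6dViVJFMQAAA1dUZVdURDSHZCO93YR4hlRWZSE2ZkEAN3VkMzMxEQJUV3ipnFRGVCR5d3U0eKl3dlUjVEMyABRURVZ7tyQQI0NWZ4ZIm7u7mYVEIzE0QiIkZEaLtjEAFDIViZeJmZrM27qqh2ZomFIEeIZDESACMTRWmszcqavN3szv6qvd3biIiXQQAQAAATYyI1ne7t///v/dy5nO/9zMqXMjMwAAATIQATabvd3//L3c3rd97LqrykERAAAAARRlITZlaKm8yXi9uXmrqph3dBAQAAAAASJWMAATIjZneHZ5l5zKqaqEEREiIQASNEQ2h0ERABNBN4Zp7v+6qVVSABARECWqdWeHh3MQASM0Z5uonLzJhDIRAAESIXhqxhNFMQERNEM1iImDI1mDEkQhEBJWiXdmhzEAMwFVVmQhRnYiNUQgABMgEiNHVXmDFXUgJDMyRVUyJpUhEQAAAAEhESRWuchCElVTI1YzUxQzRFMxAAAQEAFEQzeb38VEVkR5u7p2QkQ1YxNDAAEyJEQ1eJqmi8uHZ4ZqzeuVI2dmUjMxAAE1VlNEjbl3ebmFRXllasqHVWeYIiEBEAA2l3dni9zNqVRHVGiVqneJhkRlIRACMRIVarqpes3HZod3qnmrhiR0MiIREQAAEBASarupmJdlaJqXi7vbhDNDIgAAMgAAASM0e83bYzV6y6m4iczdqnISMAACRDEAI1d4iKvJYgJnm+3O3am7mFERAAASNFIBESSFQyVWZERXnLvv/KZnhUMiIRE0RFUxAUdFMQAjJGiZqg=="/>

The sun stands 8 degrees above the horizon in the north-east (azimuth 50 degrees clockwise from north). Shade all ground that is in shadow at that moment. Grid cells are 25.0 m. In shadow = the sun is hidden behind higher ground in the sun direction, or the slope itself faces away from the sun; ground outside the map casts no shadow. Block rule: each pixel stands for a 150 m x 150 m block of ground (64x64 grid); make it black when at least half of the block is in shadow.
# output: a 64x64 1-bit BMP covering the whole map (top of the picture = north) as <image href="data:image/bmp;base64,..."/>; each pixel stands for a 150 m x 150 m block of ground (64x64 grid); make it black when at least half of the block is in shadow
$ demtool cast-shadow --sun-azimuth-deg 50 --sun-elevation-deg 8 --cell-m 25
<image width="64" height="64" href="data:image/bmp;base64,Qk0+AgAAAAAAAD4AAAAoAAAAQAAAAEAAAAABAAEAAAAAAAACAAATCwAAEwsAAAIAAAAAAAAA////AAAAAAAOIH///9gf/twAf///+B/+HAB////4H/4sBH////Af/gAEf////h/8QAA////+H/8AAD////4P/wAAf///+A/4AAB////4D/ABIH////gH8APgc///8BugA7Ph///wAACL4wH//+AgAOGAAf//gADg/8AD//mAAZH/wA//+IADwP+AH//gAAPw/4A///AAB+D/AH//8AGPx/8AP3fgA+9//wA+D8AD/n/8ADwuAAf///wAOHhwB////gA4eEAH///+ABFwAAf///8D8PB8D////4P5APgP////gf4P8Af///4B///kBD///AH//+4AH//8Af//7iBf/+gAf//mAA//8AD//+gAD//4AP//5gDH/xAA///8D+f/QAD///wPz/4AAH//////+AAZf//////4ABA//////94AAH//////HgAAf////n8MAAD3//r8PAgAAAf/+Pg8HHggA/v5+BgM/gMj8/34AAD8E4f//fgAOP4QB//8AAf9/AAP/+BAD/78AD//xAAf+PgAP//EAf/+4AA//4AB///AHl//gAH//4B/3/8AAf//in/P/0AA//+If4f8wAB//55/h/gAPH//H/8D8AB9v/8f/wBgAH8//z/+AAAA/5//P/wAAAH/n/8//AB4A/+B/7/2AHwB/wH/n/AAfAH8AP8eMAB+AdgA/w=="/>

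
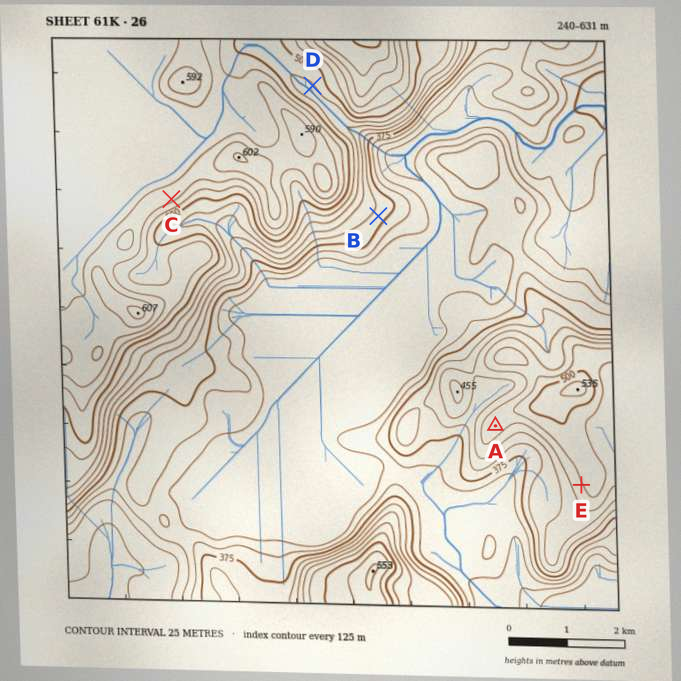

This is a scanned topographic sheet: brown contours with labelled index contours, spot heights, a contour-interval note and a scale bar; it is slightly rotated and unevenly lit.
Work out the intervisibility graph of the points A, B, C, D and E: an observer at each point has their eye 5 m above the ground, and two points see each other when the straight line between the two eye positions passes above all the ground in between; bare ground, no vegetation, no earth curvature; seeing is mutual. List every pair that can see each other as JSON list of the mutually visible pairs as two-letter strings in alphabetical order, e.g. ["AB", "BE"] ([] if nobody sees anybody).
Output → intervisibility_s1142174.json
["AB", "AC", "AE", "CE"]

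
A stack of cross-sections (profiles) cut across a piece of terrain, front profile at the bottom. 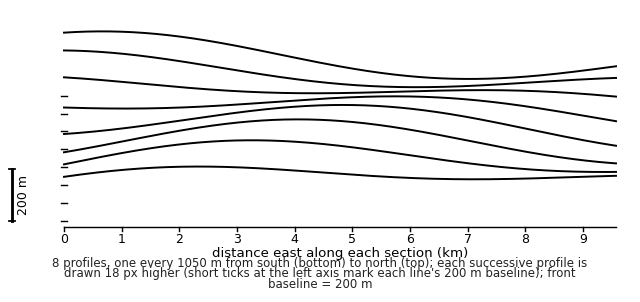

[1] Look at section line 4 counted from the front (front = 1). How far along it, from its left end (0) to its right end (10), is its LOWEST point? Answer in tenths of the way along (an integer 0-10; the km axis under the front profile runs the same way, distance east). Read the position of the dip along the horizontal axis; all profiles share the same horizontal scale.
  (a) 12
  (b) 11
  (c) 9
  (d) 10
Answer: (d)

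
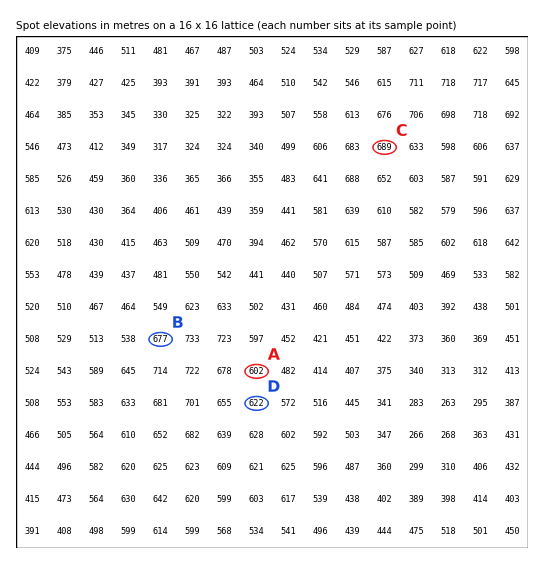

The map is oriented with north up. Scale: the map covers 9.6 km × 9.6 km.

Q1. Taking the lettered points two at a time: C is higher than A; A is lower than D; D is lower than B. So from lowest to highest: A D B C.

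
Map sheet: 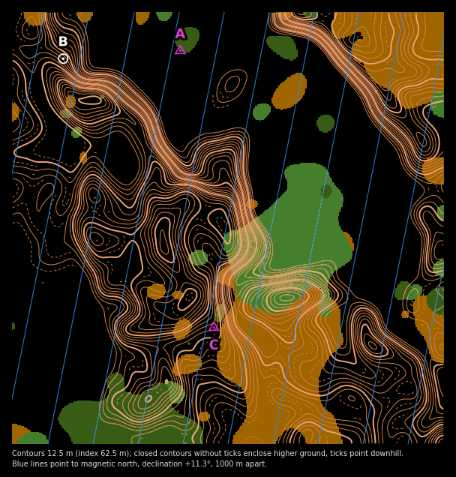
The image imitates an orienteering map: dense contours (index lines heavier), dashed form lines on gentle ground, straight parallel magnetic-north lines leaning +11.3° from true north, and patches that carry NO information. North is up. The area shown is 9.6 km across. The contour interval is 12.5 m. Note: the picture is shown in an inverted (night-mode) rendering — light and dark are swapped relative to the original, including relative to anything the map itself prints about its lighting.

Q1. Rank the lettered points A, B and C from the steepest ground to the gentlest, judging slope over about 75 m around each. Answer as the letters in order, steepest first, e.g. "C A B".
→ B C A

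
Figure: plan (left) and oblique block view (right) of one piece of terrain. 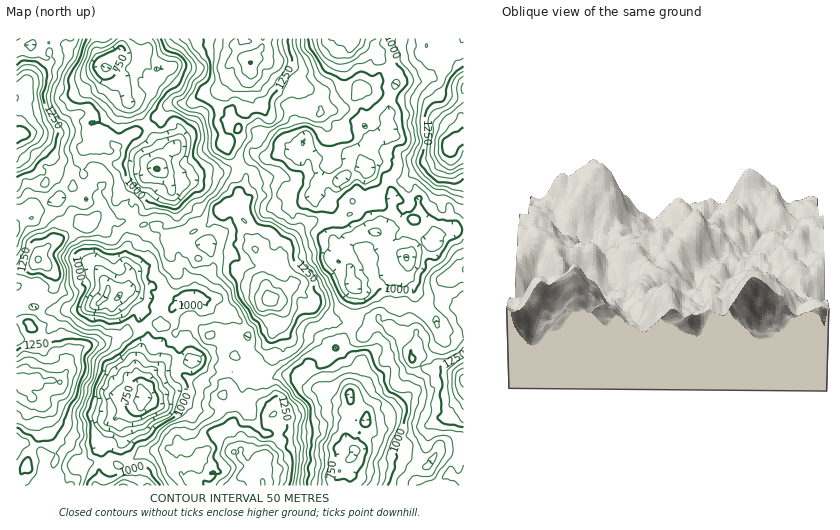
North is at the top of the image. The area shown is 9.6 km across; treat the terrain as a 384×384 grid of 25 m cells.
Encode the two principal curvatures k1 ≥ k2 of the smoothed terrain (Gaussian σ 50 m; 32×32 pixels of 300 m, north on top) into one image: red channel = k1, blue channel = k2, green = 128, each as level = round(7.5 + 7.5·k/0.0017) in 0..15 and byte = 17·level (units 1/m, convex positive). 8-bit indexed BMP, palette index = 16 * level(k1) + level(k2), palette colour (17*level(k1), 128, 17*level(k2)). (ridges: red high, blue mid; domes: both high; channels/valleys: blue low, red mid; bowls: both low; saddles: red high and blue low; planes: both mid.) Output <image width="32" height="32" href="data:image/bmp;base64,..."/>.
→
<image width="32" height="32" href="data:image/bmp;base64,Qk02CAAAAAAAADYEAAAoAAAAIAAAACAAAAABAAgAAAAAAAAEAAATCwAAEwsAAAABAAAAAAAAAIAAABGAAAAigAAAM4AAAESAAABVgAAAZoAAAHeAAACIgAAAmYAAAKqAAAC7gAAAzIAAAN2AAADugAAA/4AAAACAEQARgBEAIoARADOAEQBEgBEAVYARAGaAEQB3gBEAiIARAJmAEQCqgBEAu4ARAMyAEQDdgBEA7oARAP+AEQAAgCIAEYAiACKAIgAzgCIARIAiAFWAIgBmgCIAd4AiAIiAIgCZgCIAqoAiALuAIgDMgCIA3YAiAO6AIgD/gCIAAIAzABGAMwAigDMAM4AzAESAMwBVgDMAZoAzAHeAMwCIgDMAmYAzAKqAMwC7gDMAzIAzAN2AMwDugDMA/4AzAACARAARgEQAIoBEADOARABEgEQAVYBEAGaARAB3gEQAiIBEAJmARACqgEQAu4BEAMyARADdgEQA7oBEAP+ARAAAgFUAEYBVACKAVQAzgFUARIBVAFWAVQBmgFUAd4BVAIiAVQCZgFUAqoBVALuAVQDMgFUA3YBVAO6AVQD/gFUAAIBmABGAZgAigGYAM4BmAESAZgBVgGYAZoBmAHeAZgCIgGYAmYBmAKqAZgC7gGYAzIBmAN2AZgDugGYA/4BmAACAdwARgHcAIoB3ADOAdwBEgHcAVYB3AGaAdwB3gHcAiIB3AJmAdwCqgHcAu4B3AMyAdwDdgHcA7oB3AP+AdwAAgIgAEYCIACKAiAAzgIgARICIAFWAiABmgIgAd4CIAIiAiACZgIgAqoCIALuAiADMgIgA3YCIAO6AiAD/gIgAAICZABGAmQAigJkAM4CZAESAmQBVgJkAZoCZAHeAmQCIgJkAmYCZAKqAmQC7gJkAzICZAN2AmQDugJkA/4CZAACAqgARgKoAIoCqADOAqgBEgKoAVYCqAGaAqgB3gKoAiICqAJmAqgCqgKoAu4CqAMyAqgDdgKoA7oCqAP+AqgAAgLsAEYC7ACKAuwAzgLsARIC7AFWAuwBmgLsAd4C7AIiAuwCZgLsAqoC7ALuAuwDMgLsA3YC7AO6AuwD/gLsAAIDMABGAzAAigMwAM4DMAESAzABVgMwAZoDMAHeAzACIgMwAmYDMAKqAzAC7gMwAzIDMAN2AzADugMwA/4DMAACA3QARgN0AIoDdADOA3QBEgN0AVYDdAGaA3QB3gN0AiIDdAJmA3QCqgN0Au4DdAMyA3QDdgN0A7oDdAP+A3QAAgO4AEYDuACKA7gAzgO4ARIDuAFWA7gBmgO4Ad4DuAIiA7gCZgO4AqoDuALuA7gDMgO4A3YDuAO6A7gD/gO4AAID/ABGA/wAigP8AM4D/AESA/wBVgP8AZoD/AHeA/wCIgP8AmYD/AKqA/wC7gP8AzID/AN2A/wDugP8A/4D/APiwtdX3oOeitaHH2PfEouWm57bHk6SAo4KDpcfVwvfE+cT1kpDl5vfUctW0gJOSkNXoxeiUxpKBg7a1lNNgxrCzoLPF9HDFkff1+MfmcOP71fn2xLaEgoNQk8Xmo+NwxXDl1qXmoOeitYPX6bP21KO1gMDVlMSik9S1g/Wk9oCR16S1tcaRYJGTtbbmkbXF95LR59e0pOXDk4GTktnX6MWm1ui0kpO0pGBxUMKktJLCcMX41vihpKKykpJhtaW2lNfFoui3pHCUg1CTo6W197XEpPnGcJD1UIK1xdSBpKTG6df2+bW0gbSRccbG9sXEtJST4ICzccORo4PH5nS0gvrotXLm6KSBk6HEofVgktW0dIPlgoDk1raitLSj9dP02Oekxdf1w8XGcNez5WCQs9fExLToo7Ok1HGxo9b5snJzwKCSpOf39PbVsZLWofrExmDU9tW1pHOS+sKT0/XFcIL6+LTXhKS11ePl+cTUxrW0sNPU5mGTxsWj1Pi195FglMKgoZCgcJCC9ZPDoeeCtXCU+MPWwvnB1uTos5OkodXlpcXX5+dxkHCCxeaQYHBwtPf5+9SS+cZxYLLX57C1gqSRYPTjk+VwtIDWgue0pqSzxuek1fnWlWBx44Fxguj5s/X3+NiCoZTUcLPV1cOzs+ijs4PUpaWBoqT2pMORxMb0pPrigEBQtKGmkua09eSko7TXpdajs2CE2OeigHDkg8XF6Pj2wqTpxKO01uezQIK117e12aaCgrLDxLTV03CRguGB1KD3+aXF5efWtPj0k4Pl1diD9LTF1oFxc6TZoqNAxHDGtdXl1sTEs9mwxbL8w/ZQkYLF07PW5rXEx7Oj1rPDkpCAodHDoPizcVDYs9bW+MWjo5FgxNfU6bKjoaOgpJLV9tPXstf0cZLDkYCCk9bEtZO1xpKwgPWz8uaQpbXmpbGTo6Lm1cRzgEDGdYOBsefW18XmsvagoVDVktTY58Wkk7TFgLSz9mGDsbLlxcf0kICRgpKR1ZOEk7bC1tX56MbGxoSBssT3xaWSMIO1+viz14GjYMXm5bSko4Bhpvr2+efX5qOStrT54tehcYT2xLKhw6NgwqPGg7Vyg6W2xabExZWS5Pa1kpLl9YC1oPWC5fT40/X71tWCxnGDlNjH1+XlUXGSxqSBYJL39vjVxoKkw5KBo7Wlo7W3sdXGxmKh+eeDo6PFk7K2o6NytufVxefGp5LHxsey+9eTYKSlktn5+dSUkHFQtbamgHGicPiT+MTGo9OjlJLHpdSApJORtMKx1efIYGCBxaLDYJOyx8X65ejWxqVykcWzcMXItrWTkHHXpOeQ11DTUNa21sWl1nL1pZODcoOCgeXExsfoc7Q="/>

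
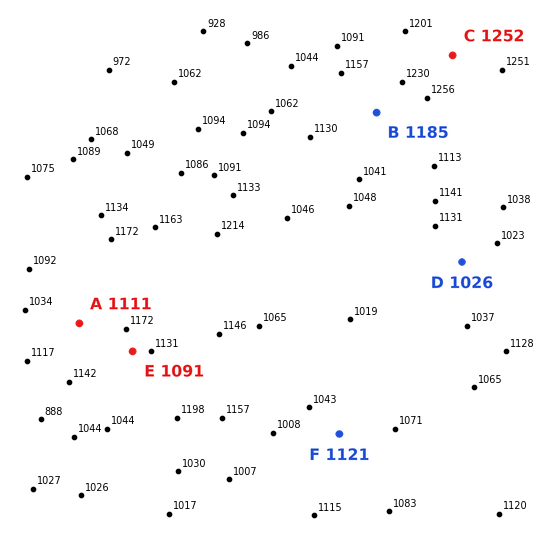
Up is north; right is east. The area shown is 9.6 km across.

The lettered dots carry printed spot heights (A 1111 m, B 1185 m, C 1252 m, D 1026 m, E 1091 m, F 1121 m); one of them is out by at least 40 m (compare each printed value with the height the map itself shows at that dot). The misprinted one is F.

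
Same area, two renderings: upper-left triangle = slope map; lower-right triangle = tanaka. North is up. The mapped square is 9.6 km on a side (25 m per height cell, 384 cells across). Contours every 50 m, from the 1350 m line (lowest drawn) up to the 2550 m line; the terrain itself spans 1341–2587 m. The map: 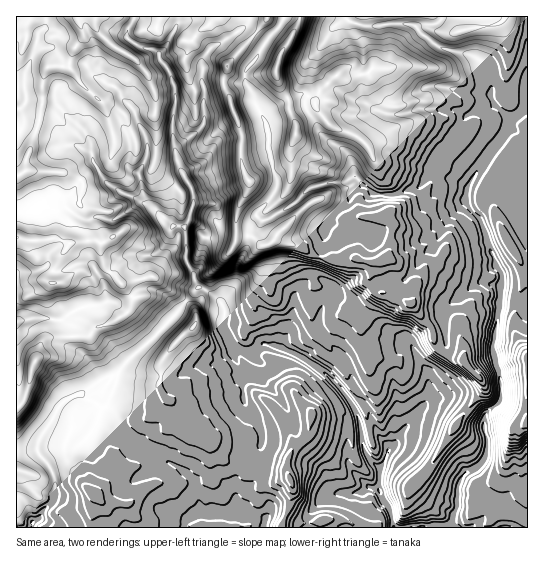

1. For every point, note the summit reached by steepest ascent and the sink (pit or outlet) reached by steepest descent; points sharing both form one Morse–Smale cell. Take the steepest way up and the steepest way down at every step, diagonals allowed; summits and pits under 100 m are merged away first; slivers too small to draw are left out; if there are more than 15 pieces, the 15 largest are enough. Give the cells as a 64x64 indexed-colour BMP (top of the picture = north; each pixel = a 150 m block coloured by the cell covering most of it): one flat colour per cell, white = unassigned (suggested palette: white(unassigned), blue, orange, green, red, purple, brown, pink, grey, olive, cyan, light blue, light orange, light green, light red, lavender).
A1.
<image width="64" height="64" href="data:image/bmp;base64,Qk12CAAAAAAAAHYAAAAoAAAAQAAAAEAAAAABAAQAAAAAAAAIAAATCwAAEwsAABAAAAAAAAAA////ALR3HwAOf/8ALKAsACgn1gC9Z5QAS1aMAMJ34wB/f38AIr28AM++FwDox64AeLv/AIrfmACWmP8A1bDFAACZmZmZqqqqqqqgAAAAAAAGZhERERERERERETMzMzMzAAmZmZmqqqqqqqoAAAAAAABmYREREREREREREzMzMzMAAJmZmaqqqqqqqqzMzMAAAGZhERERERERERETMzMzMwAACZmZqqqqqqqqrMzMAAAAZmYRERERERERERMzMzMzAAAJmZmqqqqqqqrMzMwAAAAGZmZmYREREREREzMzMzMAAAmZmZqqqqqqqszMzMwAAGZmZmZmYRERERETMzMzMwAACZmZmqqqqqqqzMzMzAAAZmZmZmZhEREREREzMzMzAACZmZmZqqqqqszMzMzMZmZmZmZmZmERERERERMzMzMAAJmZmZmqqqrMzMzMiIhmZmZmZmZmERERERERETMzMwAJmZmZmZqqrMzMzMiIiGZmZmZmZmYREREREREREzMz7umZmZmZmqzMzMzMiIiIhmZmZmZmYRERERERERETMzPu6ZmZmZmazMzMzMiIiIiGZmZmZmZhERERERERERMzM+7umZmZmZ/MzMzMiIiIiIZmZmZmZmEREREREREREzMz7u6ZmZmZn//MzMiIiIiIZmZmZmZmYREREREREREzMzPu7umZmZn///zMiIiIiIhmZmZmZmYRERERERERG7MzMw7u7pmZ3////8yIiIiIhmZmZmZmZhERERERERu7uzMzDu7u6d3d////+IiIiIhmZmZmZmZhERERERG7u7u7szMO7u7u7d3///+IiIiIiGZmZmZmZhEREREREbu7u7uzMwDu7u7u3d///4iIiIiIhmZmZmZmERERERERu7u7uzMzAO7u7u7d3///iIiIiIiGZmZmZhERERERERG7u7u7MzMA7u7u7d3d//+IiIiIiGZmZmZhERERERERERu7u7szMwAO7u7t3d3f//iIiIiGZmZmYRERERERERERG7u7uzMzAA7u7d3d3d3/+IiIiIERZmERERERERERERERu7u7MzMAAO7t3d3d3d//iIiIgRERERERERERERERERG7u7szMwAAAAEd3d3d3f/4iIgREREREREREREREREREbu7uzMzAAAAEREd3d3d3/+IiBEREREREREREREREREbu7u7MzN3d3cREREd3d3d/4iIERERERERERERERERERu7u7szM3d3d3cRERHd3d3fiIgREREREREREREREREREbu7uzMzd3d3d3dxER3d3diIgRERERERERERERERERERG7u7MzN3d3d3d3ER3d3dEYgRERERERERERERERERERERu7uzM3d3d3d3cRHd3RERERERERERERERERERERERERERsRMzd3d3d3dxEREREREREREREREREREREREREREREREREzN3d3d3d3cREREREREREREREREREREREREREREREREzM3d3d3d3d3ERERERERERERERERERERERERERERERETMzd3d3d3d3d3d3ERERERERERERERERERERERERERETMzN3d3d3d3d3d3dxERERERERERERERERERERERERERMzM3d3d3d3d3d3d3EREREREREREREREREREREREREREzMzd3d3d3d3d3d3cRESIiIhEREREREREREREREREREzMzN3d3d3d3d3d3d1VSIiIiIRERERERERERERERERETMzM0d3d3RERER3d1VVIiIiIhERERERERERERERERETMzMzREREREREREdVVVUiIiIiIRERERERERERERERETMzMzNERERERERERFVVVSIiIiIiERERERERERERERERMzMzM0REREREREREVVVVIiIiIiIhEREREREREREREREzMzMzRERERERERERVVVIiIiIiIiERERERERERERERERMzMzNERERERERERVVVUiIiIiIiERERERERERERERERETMzM0REREREREREVVUiIiIiIiIRERERERERERERERERMzMzRERERERERERVVSIiIiIiIhERERERERERERERERETMzNERERERERERFVVIiIiIiIiEREREREREREREREREREzM0REREREREREVVUiIiIiIiIRERERERERERERERERERMzRERERERERERVVSIiIiIiIREREREREREREREREREREzNERERERERERVVVIiIiIiIhERERERERERERERERERERM0RERFVERERFVVUiIiIiIiEREREREREREREREREREREzRERFVURERFVVVSIiIiIiERERERERERERERERERERERFEREVVVEREVVVVIiIiIiIREREREREREREREREREREREUVVVVVVREVVVVUiIiIiIRERERERERERERERERERERERRVVVVVVUVVVVVSIiIiIhERERERERERERERERERERERFFVVVVVVVVVVVSIiIiIiEREREREREREREREREREREREUVVVVVVVVVVVVIiIiIiIRERERERERERERERERERERERRFVVVVVVVVVVIiIiIiIiERERERERERERERERERERERFEVVVVVVVVVVUiIiIiIiIREREREREREREREREREREREURFVVVVVVVQAAIiIiIiIiERERERERERERERERERERERREVVVVVVVQAAAiIiIiIiIhERERERERERERERERERERFERVVVVVVVAAAAIiIiIiIiIREREREREREREREREREREUREVVVVVVVQAAAiIiIiIiIhERERERERERERERERERER"/>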